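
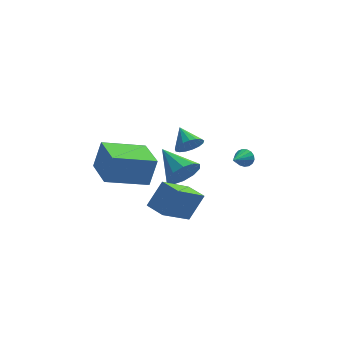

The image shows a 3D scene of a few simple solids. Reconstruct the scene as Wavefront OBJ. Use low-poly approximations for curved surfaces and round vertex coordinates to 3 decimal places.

v 4.271 1.109 -1.464
v 4.488 0.799 -1.85
v 3.689 0.091 -0.976
v 4.662 0.791 -1.66
v 4.747 0.856 -1.424
v 4.722 0.979 -1.198
v 4.595 1.131 -1.033
v 4.393 1.278 -0.967
v 4.163 1.387 -1.014
v 3.958 1.431 -1.165
v 3.825 1.402 -1.385
v 3.794 1.306 -1.623
v 3.872 1.164 -1.824
v 4.042 1.01 -1.943
v 4.264 0.878 -1.953
v -2.202 -5.272 1.123
v -1.828 -5.034 2.577
v -2.806 -3.476 0.984
v -2.432 -3.238 2.438
v -0.188 -4.642 0.502
v 0.186 -4.404 1.956
v -0.792 -2.846 0.363
v -0.418 -2.608 1.817
v 0.42 -5.081 -1.251
v 1.121 -4.546 0.024
v -0.325 -4.26 -1.185
v 0.376 -3.726 0.09
v 1.624 -3.894 -2.41
v 2.325 -3.36 -1.135
v 0.879 -3.074 -2.344
v 1.58 -2.539 -1.069
v 1.594 -0.096 0.192
v 1.932 -0.352 0.823
v 1.106 0.876 0.848
v 2.179 -0.129 0.676
v 2.292 0.102 0.418
v 2.245 0.287 0.109
v 2.049 0.384 -0.182
v 1.748 0.372 -0.387
v 1.413 0.252 -0.459
v 1.118 0.052 -0.382
v 0.933 -0.181 -0.173
v 0.899 -0.395 0.119
v 1.024 -0.541 0.428
v 1.28 -0.584 0.683
v 1.608 -0.516 0.825
v 1.291 1.252 -2.776
v 1.789 1.112 -1.909
v 0.209 2.688 -1.924
v 2.097 1.541 -2.241
v 2.097 1.86 -2.778
v 1.789 1.946 -3.314
v 1.291 1.767 -3.645
v 0.793 1.392 -3.644
v 0.484 0.962 -3.311
v 0.484 0.644 -2.775
v 0.792 0.557 -2.239
v 1.29 0.736 -1.908
f 2 1 4
f 2 4 3
f 4 1 5
f 4 5 3
f 5 1 6
f 5 6 3
f 6 1 7
f 6 7 3
f 7 1 8
f 7 8 3
f 8 1 9
f 8 9 3
f 9 1 10
f 9 10 3
f 10 1 11
f 10 11 3
f 11 1 12
f 11 12 3
f 12 1 13
f 12 13 3
f 13 1 14
f 13 14 3
f 14 1 15
f 14 15 3
f 15 1 2
f 15 2 3
f 17 19 16
f 20 17 16
f 16 19 18
f 18 20 16
f 17 23 19
f 21 17 20
f 21 23 17
f 19 23 18
f 22 20 18
f 18 23 22
f 22 21 20
f 23 21 22
f 25 27 24
f 28 25 24
f 24 27 26
f 26 28 24
f 25 31 27
f 29 25 28
f 29 31 25
f 27 31 26
f 30 28 26
f 26 31 30
f 30 29 28
f 31 29 30
f 33 32 35
f 33 35 34
f 35 32 36
f 35 36 34
f 36 32 37
f 36 37 34
f 37 32 38
f 37 38 34
f 38 32 39
f 38 39 34
f 39 32 40
f 39 40 34
f 40 32 41
f 40 41 34
f 41 32 42
f 41 42 34
f 42 32 43
f 42 43 34
f 43 32 44
f 43 44 34
f 44 32 45
f 44 45 34
f 45 32 46
f 45 46 34
f 46 32 33
f 46 33 34
f 48 47 50
f 48 50 49
f 50 47 51
f 50 51 49
f 51 47 52
f 51 52 49
f 52 47 53
f 52 53 49
f 53 47 54
f 53 54 49
f 54 47 55
f 54 55 49
f 55 47 56
f 55 56 49
f 56 47 57
f 56 57 49
f 57 47 58
f 57 58 49
f 58 47 48
f 58 48 49



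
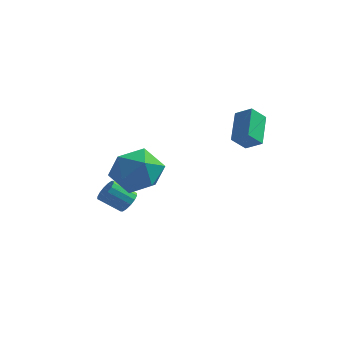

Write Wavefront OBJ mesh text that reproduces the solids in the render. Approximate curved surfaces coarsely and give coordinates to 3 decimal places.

v -2.404 -1.488 2.173
v -1.45 -1.61 2.796
v -1.69 -2.59 0.864
v -0.736 -2.712 1.487
v -1.719 -3.18 1.846
v -2.16 -2.498 2.655
v -0.98 -1.702 1.005
v -1.421 -1.02 1.814
v -0.57 -1.743 2.074
v -1.027 -2.656 2.594
v -2.113 -1.544 1.066
v -2.57 -2.457 1.586
v 1.38 1.91 1.646
v 0.941 1.437 2.259
v 1.104 3.215 2.455
v 0.665 2.743 3.068
v 2.095 1.797 2.072
v 1.656 1.325 2.685
v 1.819 3.103 2.881
v 1.38 2.63 3.494
v -2.479 -0.63 -0.773
v -2.134 -0.884 -0.445
v -2.976 -1.164 0.222
v -3.321 -0.91 -0.107
v -2.146 -0.621 -0.349
v -2.987 -0.901 0.318
v -2.246 -0.361 -0.367
v -3.088 -0.641 0.3
v -2.41 -0.173 -0.494
v -3.252 -0.453 0.173
v -2.591 -0.107 -0.696
v -3.433 -0.388 -0.029
v -2.743 -0.182 -0.919
v -3.585 -0.462 -0.252
v -2.824 -0.376 -1.102
v -3.666 -0.656 -0.435
v -2.813 -0.639 -1.198
v -3.654 -0.919 -0.531
v -2.712 -0.899 -1.18
v -3.554 -1.179 -0.513
v -2.548 -1.087 -1.053
v -3.39 -1.367 -0.386
v -2.367 -1.152 -0.851
v -3.209 -1.433 -0.184
v -2.215 -1.078 -0.628
v -3.057 -1.358 0.039
f 1 12 6
f 1 6 2
f 1 2 8
f 1 8 11
f 1 11 12
f 2 6 10
f 6 12 5
f 12 11 3
f 11 8 7
f 8 2 9
f 4 10 5
f 4 5 3
f 4 3 7
f 4 7 9
f 4 9 10
f 5 10 6
f 3 5 12
f 7 3 11
f 9 7 8
f 10 9 2
f 14 16 13
f 17 14 13
f 13 16 15
f 15 17 13
f 14 20 16
f 18 14 17
f 18 20 14
f 16 20 15
f 19 17 15
f 15 20 19
f 19 18 17
f 20 18 19
f 22 21 25
f 22 25 23
f 23 25 26
f 23 26 24
f 25 21 27
f 25 27 26
f 26 27 28
f 26 28 24
f 27 21 29
f 27 29 28
f 28 29 30
f 28 30 24
f 29 21 31
f 29 31 30
f 30 31 32
f 30 32 24
f 31 21 33
f 31 33 32
f 32 33 34
f 32 34 24
f 33 21 35
f 33 35 34
f 34 35 36
f 34 36 24
f 35 21 37
f 35 37 36
f 36 37 38
f 36 38 24
f 37 21 39
f 37 39 38
f 38 39 40
f 38 40 24
f 39 21 41
f 39 41 40
f 40 41 42
f 40 42 24
f 41 21 43
f 41 43 42
f 42 43 44
f 42 44 24
f 43 21 45
f 43 45 44
f 44 45 46
f 44 46 24
f 45 21 22
f 45 22 46
f 46 22 23
f 46 23 24



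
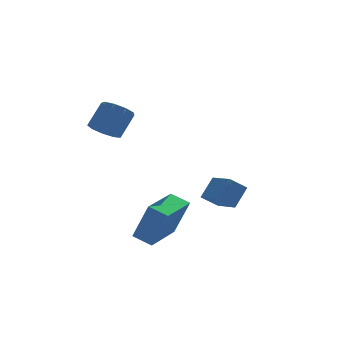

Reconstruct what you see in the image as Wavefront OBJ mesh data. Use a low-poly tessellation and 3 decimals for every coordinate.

v 3.032 0.564 -2.369
v 3.722 0.985 -1.536
v 2.782 1.829 -2.801
v 3.472 2.25 -1.969
v 3.768 0.51 -2.951
v 4.458 0.931 -2.119
v 3.518 1.775 -3.384
v 4.208 2.196 -2.551
v -1.293 1.861 1.564
v -0.823 2.132 1.06
v -0.078 2.61 2.012
v -0.547 2.339 2.516
v -1.18 2.475 1.167
v -0.434 2.953 2.119
v -1.589 2.531 1.46
v -0.843 3.009 2.411
v -1.86 2.274 1.801
v -1.114 2.752 2.753
v -1.865 1.823 2.032
v -1.119 2.301 2.983
v -1.603 1.39 2.044
v -0.857 1.868 2.995
v -1.196 1.178 1.831
v -0.45 1.656 2.783
v -0.834 1.285 1.494
v -0.088 1.763 2.445
v -0.687 1.662 1.189
v 0.059 2.14 2.141
v -0.995 -0.649 -3.187
v -0.461 -1.011 -1.485
v 0.426 0.722 -3.341
v 0.96 0.36 -1.639
v -0.42 -1.28 -3.501
v 0.114 -1.642 -1.799
v 1.001 0.091 -3.655
v 1.535 -0.271 -1.953
f 2 4 1
f 5 2 1
f 1 4 3
f 3 5 1
f 2 8 4
f 6 2 5
f 6 8 2
f 4 8 3
f 7 5 3
f 3 8 7
f 7 6 5
f 8 6 7
f 10 9 13
f 10 13 11
f 11 13 14
f 11 14 12
f 13 9 15
f 13 15 14
f 14 15 16
f 14 16 12
f 15 9 17
f 15 17 16
f 16 17 18
f 16 18 12
f 17 9 19
f 17 19 18
f 18 19 20
f 18 20 12
f 19 9 21
f 19 21 20
f 20 21 22
f 20 22 12
f 21 9 23
f 21 23 22
f 22 23 24
f 22 24 12
f 23 9 25
f 23 25 24
f 24 25 26
f 24 26 12
f 25 9 27
f 25 27 26
f 26 27 28
f 26 28 12
f 27 9 10
f 27 10 28
f 28 10 11
f 28 11 12
f 30 32 29
f 33 30 29
f 29 32 31
f 31 33 29
f 30 36 32
f 34 30 33
f 34 36 30
f 32 36 31
f 35 33 31
f 31 36 35
f 35 34 33
f 36 34 35



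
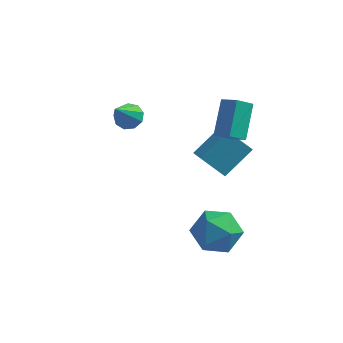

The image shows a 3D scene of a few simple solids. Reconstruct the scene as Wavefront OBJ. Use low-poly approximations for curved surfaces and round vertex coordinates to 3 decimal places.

v 2.619 2.912 0.091
v 1.555 2.787 1.197
v 3.517 4.068 1.086
v 2.453 3.943 2.192
v 3.067 2.257 0.448
v 2.003 2.132 1.554
v 3.965 3.413 1.443
v 2.901 3.288 2.549
v 3.143 2.709 2.591
v 2.556 2.218 3.12
v 3.123 4.053 3.818
v 2.537 3.562 4.347
v 3.903 2.298 3.053
v 3.317 1.807 3.582
v 3.884 3.642 4.28
v 3.297 3.151 4.809
v 2.603 0.681 -0.566
v 3.48 1.098 -1.25
v 3.08 -1.118 -1.05
v 3.957 -0.701 -1.734
v 4.031 -0.607 -0.552
v 3.735 0.505 -0.253
v 2.825 -0.525 -2.047
v 2.529 0.587 -1.748
v 3.617 0.353 -2.166
v 4.362 0.302 -1.242
v 2.198 -0.322 -1.058
v 2.943 -0.373 -0.134
v -1.391 3.208 2.623
v -1.003 2.746 2.309
v -1.629 2.032 4.057
v -0.739 3.02 2.577
v -0.78 3.381 2.867
v -1.106 3.662 3.043
v -1.566 3.73 3.022
v -1.943 3.555 2.815
v -2.062 3.217 2.518
v -1.867 2.875 2.27
v -1.449 2.689 2.188
f 2 4 1
f 5 2 1
f 1 4 3
f 3 5 1
f 2 8 4
f 6 2 5
f 6 8 2
f 4 8 3
f 7 5 3
f 3 8 7
f 7 6 5
f 8 6 7
f 10 12 9
f 13 10 9
f 9 12 11
f 11 13 9
f 10 16 12
f 14 10 13
f 14 16 10
f 12 16 11
f 15 13 11
f 11 16 15
f 15 14 13
f 16 14 15
f 17 28 22
f 17 22 18
f 17 18 24
f 17 24 27
f 17 27 28
f 18 22 26
f 22 28 21
f 28 27 19
f 27 24 23
f 24 18 25
f 20 26 21
f 20 21 19
f 20 19 23
f 20 23 25
f 20 25 26
f 21 26 22
f 19 21 28
f 23 19 27
f 25 23 24
f 26 25 18
f 30 29 32
f 30 32 31
f 32 29 33
f 32 33 31
f 33 29 34
f 33 34 31
f 34 29 35
f 34 35 31
f 35 29 36
f 35 36 31
f 36 29 37
f 36 37 31
f 37 29 38
f 37 38 31
f 38 29 39
f 38 39 31
f 39 29 30
f 39 30 31



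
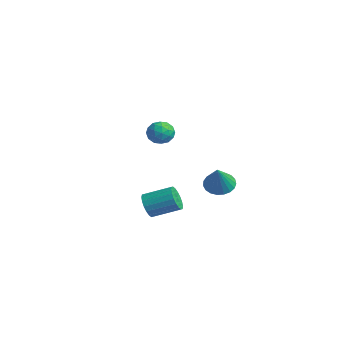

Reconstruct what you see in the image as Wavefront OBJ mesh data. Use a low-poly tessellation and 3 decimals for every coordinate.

v 2.986 2.688 -1.487
v 3.498 2.26 -1.98
v 3.834 2.072 -0.073
v 3.663 2.561 -1.949
v 3.712 2.884 -1.837
v 3.635 3.173 -1.665
v 3.445 3.378 -1.462
v 3.177 3.464 -1.264
v 2.875 3.415 -1.104
v 2.592 3.241 -1.01
v 2.377 2.971 -0.998
v 2.268 2.652 -1.071
v 2.282 2.339 -1.216
v 2.419 2.087 -1.408
v 2.653 1.938 -1.613
v 2.945 1.919 -1.797
v 3.243 2.033 -1.927
v -0.24 0.296 -3.846
v 0.086 -0.177 -3.303
v 0.906 1.091 -2.691
v 0.58 1.564 -3.234
v 0.314 -0.196 -3.571
v 1.134 1.073 -2.959
v 0.432 -0.117 -3.892
v 1.252 1.152 -3.28
v 0.417 0.044 -4.205
v 1.238 1.312 -3.593
v 0.272 0.254 -4.446
v 1.092 1.522 -3.834
v 0.025 0.473 -4.569
v 0.846 1.741 -3.957
v -0.274 0.656 -4.548
v 0.547 1.925 -3.936
v -0.566 0.769 -4.389
v 0.254 2.037 -3.777
v -0.794 0.787 -4.121
v 0.026 2.056 -3.509
v -0.912 0.708 -3.8
v -0.092 1.977 -3.188
v -0.898 0.548 -3.487
v -0.077 1.816 -2.875
v -0.752 0.338 -3.246
v 0.068 1.606 -2.634
v -0.506 0.119 -3.123
v 0.315 1.387 -2.511
v -0.207 -0.065 -3.144
v 0.614 1.204 -2.532
v 4.133 -0.428 3.06
v 4.465 -0.96 3.445
v 3.295 -1.2 2.715
v 3.627 -1.732 3.1
v 3.294 -1.177 3.451
v 3.813 -0.7 3.664
v 3.947 -1.46 2.496
v 4.466 -0.983 2.709
v 4.35 -1.598 3.096
v 3.947 -1.423 3.686
v 3.813 -0.737 2.474
v 3.41 -0.562 3.064
v 4.373 -0.626 3.282
v 3.387 -1.534 2.878
v 3.192 -1.208 3.084
v 3.387 -1.52 3.31
v 3.989 -0.473 3.411
v 4.185 -0.786 3.637
v 3.496 -0.914 3.641
v 3.575 -1.374 2.523
v 3.771 -1.687 2.749
v 4.373 -0.64 2.85
v 4.568 -0.952 3.076
v 4.264 -1.246 2.519
v 4.501 -1.314 3.304
v 4.008 -1.768 3.101
v 4.196 -1.608 2.746
v 4.501 -1.328 2.871
v 4.264 -1.211 3.651
v 3.771 -1.665 3.448
v 3.575 -1.339 3.655
v 3.88 -1.058 3.78
v 4.196 -1.586 3.446
v 3.989 -0.495 2.712
v 3.496 -0.949 2.509
v 3.88 -1.102 2.38
v 4.185 -0.821 2.505
v 3.752 -0.392 3.059
v 3.259 -0.846 2.856
v 3.259 -0.832 3.289
v 3.564 -0.552 3.414
v 3.564 -0.574 2.714
f 2 1 4
f 2 4 3
f 4 1 5
f 4 5 3
f 5 1 6
f 5 6 3
f 6 1 7
f 6 7 3
f 7 1 8
f 7 8 3
f 8 1 9
f 8 9 3
f 9 1 10
f 9 10 3
f 10 1 11
f 10 11 3
f 11 1 12
f 11 12 3
f 12 1 13
f 12 13 3
f 13 1 14
f 13 14 3
f 14 1 15
f 14 15 3
f 15 1 16
f 15 16 3
f 16 1 17
f 16 17 3
f 17 1 2
f 17 2 3
f 19 18 22
f 19 22 20
f 20 22 23
f 20 23 21
f 22 18 24
f 22 24 23
f 23 24 25
f 23 25 21
f 24 18 26
f 24 26 25
f 25 26 27
f 25 27 21
f 26 18 28
f 26 28 27
f 27 28 29
f 27 29 21
f 28 18 30
f 28 30 29
f 29 30 31
f 29 31 21
f 30 18 32
f 30 32 31
f 31 32 33
f 31 33 21
f 32 18 34
f 32 34 33
f 33 34 35
f 33 35 21
f 34 18 36
f 34 36 35
f 35 36 37
f 35 37 21
f 36 18 38
f 36 38 37
f 37 38 39
f 37 39 21
f 38 18 40
f 38 40 39
f 39 40 41
f 39 41 21
f 40 18 42
f 40 42 41
f 41 42 43
f 41 43 21
f 42 18 44
f 42 44 43
f 43 44 45
f 43 45 21
f 44 18 46
f 44 46 45
f 45 46 47
f 45 47 21
f 46 18 19
f 46 19 47
f 47 19 20
f 47 20 21
f 48 85 64
f 85 59 88
f 64 88 53
f 85 88 64
f 48 64 60
f 64 53 65
f 60 65 49
f 64 65 60
f 48 60 69
f 60 49 70
f 69 70 55
f 60 70 69
f 48 69 81
f 69 55 84
f 81 84 58
f 69 84 81
f 48 81 85
f 81 58 89
f 85 89 59
f 81 89 85
f 49 65 76
f 65 53 79
f 76 79 57
f 65 79 76
f 53 88 66
f 88 59 87
f 66 87 52
f 88 87 66
f 59 89 86
f 89 58 82
f 86 82 50
f 89 82 86
f 58 84 83
f 84 55 71
f 83 71 54
f 84 71 83
f 55 70 75
f 70 49 72
f 75 72 56
f 70 72 75
f 51 77 63
f 77 57 78
f 63 78 52
f 77 78 63
f 51 63 61
f 63 52 62
f 61 62 50
f 63 62 61
f 51 61 68
f 61 50 67
f 68 67 54
f 61 67 68
f 51 68 73
f 68 54 74
f 73 74 56
f 68 74 73
f 51 73 77
f 73 56 80
f 77 80 57
f 73 80 77
f 52 78 66
f 78 57 79
f 66 79 53
f 78 79 66
f 50 62 86
f 62 52 87
f 86 87 59
f 62 87 86
f 54 67 83
f 67 50 82
f 83 82 58
f 67 82 83
f 56 74 75
f 74 54 71
f 75 71 55
f 74 71 75
f 57 80 76
f 80 56 72
f 76 72 49
f 80 72 76



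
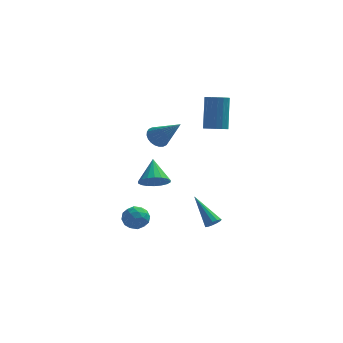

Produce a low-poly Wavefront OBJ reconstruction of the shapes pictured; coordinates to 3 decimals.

v 2.571 0.519 -3.589
v 2.926 0.883 -3.634
v 1.489 1.741 -2.251
v 2.731 0.934 -3.839
v 2.485 0.854 -3.964
v 2.266 0.667 -3.97
v 2.145 0.433 -3.855
v 2.158 0.227 -3.656
v 2.303 0.113 -3.435
v 2.533 0.129 -3.263
v 2.775 0.268 -3.194
v 2.952 0.487 -3.251
v 3.008 0.716 -3.415
v -1.583 -0.6 -1.82
v -0.902 -1.015 -1.767
v -2.058 -1.485 -2.633
v -1.377 -1.9 -2.58
v -1.868 -1.854 -1.951
v -1.574 -1.307 -1.448
v -1.386 -1.193 -2.952
v -1.092 -0.646 -2.449
v -0.78 -1.381 -2.466
v -1.078 -1.79 -1.847
v -1.882 -0.71 -2.553
v -2.18 -1.119 -1.934
v -1.201 -0.729 -1.722
v -1.759 -1.771 -2.678
v -2.048 -1.744 -2.308
v -1.647 -1.987 -2.277
v -1.595 -0.901 -1.535
v -1.195 -1.145 -1.503
v -1.763 -1.639 -1.611
v -1.765 -1.355 -2.897
v -1.365 -1.599 -2.865
v -1.313 -0.513 -2.123
v -0.912 -0.756 -2.092
v -1.197 -0.861 -2.789
v -0.729 -1.189 -2.102
v -1.008 -1.709 -2.58
v -1.014 -1.294 -2.799
v -0.841 -0.972 -2.503
v -0.904 -1.429 -1.738
v -1.183 -1.949 -2.216
v -1.471 -1.922 -1.846
v -1.299 -1.601 -1.551
v -0.832 -1.644 -2.149
v -1.777 -0.551 -2.184
v -2.056 -1.071 -2.662
v -1.661 -0.899 -2.849
v -1.489 -0.578 -2.554
v -1.952 -0.791 -1.82
v -2.231 -1.311 -2.298
v -2.119 -1.528 -1.897
v -1.946 -1.206 -1.601
v -2.128 -0.856 -2.251
v -0.551 2.622 1.868
v -0.068 3.158 1.755
v 0.731 1.778 3.332
v -0.229 3.271 1.961
v -0.439 3.285 2.153
v -0.666 3.198 2.301
v -0.875 3.023 2.384
v -1.035 2.788 2.388
v -1.121 2.527 2.313
v -1.121 2.28 2.17
v -1.033 2.086 1.982
v -0.872 1.973 1.776
v -0.662 1.959 1.584
v -0.435 2.045 1.435
v -0.226 2.22 1.352
v -0.066 2.456 1.348
v 0.02 2.717 1.423
v 0.019 2.963 1.566
v 2.594 2.253 2.798
v 3.273 2.217 2.805
v 3.305 3.212 4.688
v 2.626 3.247 4.682
v 3.211 2.5 2.657
v 3.244 3.495 4.54
v 3.008 2.727 2.541
v 3.041 3.721 4.424
v 2.71 2.844 2.484
v 2.742 3.839 4.367
v 2.385 2.827 2.499
v 2.418 3.821 4.382
v 2.108 2.677 2.583
v 2.141 3.672 4.466
v 1.942 2.431 2.716
v 1.975 3.425 4.599
v 1.926 2.143 2.868
v 1.959 3.138 4.751
v 2.062 1.881 3.004
v 2.095 2.876 4.887
v 2.321 1.704 3.093
v 2.353 2.699 4.976
v 2.641 1.653 3.114
v 2.674 2.647 4.998
v 2.951 1.739 3.064
v 2.984 2.733 4.947
v 3.179 1.942 2.952
v 3.212 2.937 4.835
v -0.546 -0.351 0.059
v 0.299 -0.136 -0.065
v -0.694 0.851 1.121
v 0.113 0.079 -0.335
v -0.202 0.209 -0.526
v -0.586 0.229 -0.602
v -0.962 0.133 -0.547
v -1.255 -0.058 -0.371
v -1.408 -0.308 -0.11
v -1.39 -0.565 0.184
v -1.204 -0.781 0.453
v -0.889 -0.911 0.645
v -0.505 -0.93 0.721
v -0.129 -0.834 0.665
v 0.164 -0.643 0.49
v 0.317 -0.394 0.229
f 2 1 4
f 2 4 3
f 4 1 5
f 4 5 3
f 5 1 6
f 5 6 3
f 6 1 7
f 6 7 3
f 7 1 8
f 7 8 3
f 8 1 9
f 8 9 3
f 9 1 10
f 9 10 3
f 10 1 11
f 10 11 3
f 11 1 12
f 11 12 3
f 12 1 13
f 12 13 3
f 13 1 2
f 13 2 3
f 14 51 30
f 51 25 54
f 30 54 19
f 51 54 30
f 14 30 26
f 30 19 31
f 26 31 15
f 30 31 26
f 14 26 35
f 26 15 36
f 35 36 21
f 26 36 35
f 14 35 47
f 35 21 50
f 47 50 24
f 35 50 47
f 14 47 51
f 47 24 55
f 51 55 25
f 47 55 51
f 15 31 42
f 31 19 45
f 42 45 23
f 31 45 42
f 19 54 32
f 54 25 53
f 32 53 18
f 54 53 32
f 25 55 52
f 55 24 48
f 52 48 16
f 55 48 52
f 24 50 49
f 50 21 37
f 49 37 20
f 50 37 49
f 21 36 41
f 36 15 38
f 41 38 22
f 36 38 41
f 17 43 29
f 43 23 44
f 29 44 18
f 43 44 29
f 17 29 27
f 29 18 28
f 27 28 16
f 29 28 27
f 17 27 34
f 27 16 33
f 34 33 20
f 27 33 34
f 17 34 39
f 34 20 40
f 39 40 22
f 34 40 39
f 17 39 43
f 39 22 46
f 43 46 23
f 39 46 43
f 18 44 32
f 44 23 45
f 32 45 19
f 44 45 32
f 16 28 52
f 28 18 53
f 52 53 25
f 28 53 52
f 20 33 49
f 33 16 48
f 49 48 24
f 33 48 49
f 22 40 41
f 40 20 37
f 41 37 21
f 40 37 41
f 23 46 42
f 46 22 38
f 42 38 15
f 46 38 42
f 57 56 59
f 57 59 58
f 59 56 60
f 59 60 58
f 60 56 61
f 60 61 58
f 61 56 62
f 61 62 58
f 62 56 63
f 62 63 58
f 63 56 64
f 63 64 58
f 64 56 65
f 64 65 58
f 65 56 66
f 65 66 58
f 66 56 67
f 66 67 58
f 67 56 68
f 67 68 58
f 68 56 69
f 68 69 58
f 69 56 70
f 69 70 58
f 70 56 71
f 70 71 58
f 71 56 72
f 71 72 58
f 72 56 73
f 72 73 58
f 73 56 57
f 73 57 58
f 75 74 78
f 75 78 76
f 76 78 79
f 76 79 77
f 78 74 80
f 78 80 79
f 79 80 81
f 79 81 77
f 80 74 82
f 80 82 81
f 81 82 83
f 81 83 77
f 82 74 84
f 82 84 83
f 83 84 85
f 83 85 77
f 84 74 86
f 84 86 85
f 85 86 87
f 85 87 77
f 86 74 88
f 86 88 87
f 87 88 89
f 87 89 77
f 88 74 90
f 88 90 89
f 89 90 91
f 89 91 77
f 90 74 92
f 90 92 91
f 91 92 93
f 91 93 77
f 92 74 94
f 92 94 93
f 93 94 95
f 93 95 77
f 94 74 96
f 94 96 95
f 95 96 97
f 95 97 77
f 96 74 98
f 96 98 97
f 97 98 99
f 97 99 77
f 98 74 100
f 98 100 99
f 99 100 101
f 99 101 77
f 100 74 75
f 100 75 101
f 101 75 76
f 101 76 77
f 103 102 105
f 103 105 104
f 105 102 106
f 105 106 104
f 106 102 107
f 106 107 104
f 107 102 108
f 107 108 104
f 108 102 109
f 108 109 104
f 109 102 110
f 109 110 104
f 110 102 111
f 110 111 104
f 111 102 112
f 111 112 104
f 112 102 113
f 112 113 104
f 113 102 114
f 113 114 104
f 114 102 115
f 114 115 104
f 115 102 116
f 115 116 104
f 116 102 117
f 116 117 104
f 117 102 103
f 117 103 104



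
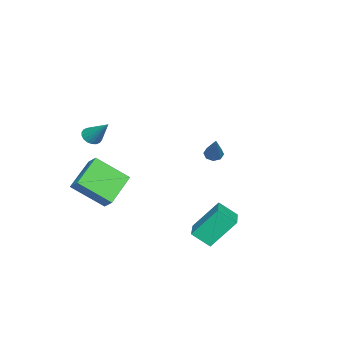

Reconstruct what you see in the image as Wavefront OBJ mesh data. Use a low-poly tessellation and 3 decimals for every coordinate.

v -2.857 1.134 0.054
v -2.47 1.231 -0.311
v -1.563 1.666 1.566
v -2.701 1.565 -0.231
v -3.022 1.647 0.015
v -3.247 1.428 0.284
v -3.243 1.037 0.418
v -3.013 0.703 0.339
v -2.691 0.622 0.092
v -2.466 0.841 -0.177
v 4.195 -2.292 -1.275
v 4.714 -3.918 0.081
v 2.363 -2.018 -0.245
v 2.881 -3.644 1.111
v 4.559 -1.756 -0.771
v 5.077 -3.382 0.585
v 2.726 -1.482 0.259
v 3.245 -3.108 1.615
v 3.16 1.983 -2.446
v 2.547 3.141 -0.909
v 3.024 2.925 -3.21
v 2.41 4.082 -1.672
v 4.93 2.498 -2.128
v 4.316 3.655 -0.59
v 4.793 3.439 -2.891
v 4.18 4.597 -1.354
v 3.177 -3.327 3.077
v 3.723 -3.548 3.038
v 3.703 -2.233 4.223
v 3.724 -3.359 2.856
v 3.616 -3.163 2.718
v 3.422 -2.999 2.652
v 3.179 -2.901 2.669
v 2.936 -2.887 2.767
v 2.741 -2.96 2.926
v 2.632 -3.106 3.116
v 2.631 -3.296 3.297
v 2.738 -3.492 3.435
v 2.933 -3.655 3.502
v 3.176 -3.754 3.485
v 3.419 -3.768 3.386
v 3.614 -3.694 3.227
f 2 1 4
f 2 4 3
f 4 1 5
f 4 5 3
f 5 1 6
f 5 6 3
f 6 1 7
f 6 7 3
f 7 1 8
f 7 8 3
f 8 1 9
f 8 9 3
f 9 1 10
f 9 10 3
f 10 1 2
f 10 2 3
f 12 14 11
f 15 12 11
f 11 14 13
f 13 15 11
f 12 18 14
f 16 12 15
f 16 18 12
f 14 18 13
f 17 15 13
f 13 18 17
f 17 16 15
f 18 16 17
f 20 22 19
f 23 20 19
f 19 22 21
f 21 23 19
f 20 26 22
f 24 20 23
f 24 26 20
f 22 26 21
f 25 23 21
f 21 26 25
f 25 24 23
f 26 24 25
f 28 27 30
f 28 30 29
f 30 27 31
f 30 31 29
f 31 27 32
f 31 32 29
f 32 27 33
f 32 33 29
f 33 27 34
f 33 34 29
f 34 27 35
f 34 35 29
f 35 27 36
f 35 36 29
f 36 27 37
f 36 37 29
f 37 27 38
f 37 38 29
f 38 27 39
f 38 39 29
f 39 27 40
f 39 40 29
f 40 27 41
f 40 41 29
f 41 27 42
f 41 42 29
f 42 27 28
f 42 28 29



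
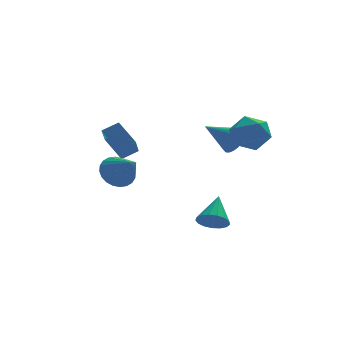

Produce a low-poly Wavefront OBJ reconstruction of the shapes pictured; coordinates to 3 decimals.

v -2.829 3.773 1.627
v -3.227 2.537 2.678
v -1.941 3.868 2.077
v -2.339 2.633 3.127
v -2.201 2.707 0.613
v -2.599 1.472 1.663
v -1.313 2.803 1.062
v -1.711 1.567 2.113
v 1.437 -1.448 -2.421
v 2.152 -1.385 -2.876
v 2.063 -0.152 -1.259
v 1.904 -1.112 -3.047
v 1.549 -0.916 -3.075
v 1.168 -0.842 -2.952
v 0.849 -0.907 -2.708
v 0.664 -1.096 -2.399
v 0.657 -1.365 -2.094
v 0.829 -1.654 -1.864
v 1.14 -1.895 -1.762
v 1.519 -2.034 -1.811
v 1.88 -2.039 -2
v 2.139 -1.909 -2.285
v 2.237 -1.673 -2.601
v 1.916 -3.455 3.329
v 2.558 -2.563 3.088
v 3.002 -3.857 4.732
v 3.644 -2.965 4.491
v 2.602 -2.817 4.889
v 1.931 -2.569 4.022
v 3.629 -3.851 3.798
v 2.958 -3.603 2.931
v 3.617 -2.808 3.378
v 2.982 -2.169 4.052
v 2.578 -4.251 3.768
v 1.943 -3.612 4.442
v 3.235 1.273 1.944
v 3.68 0.766 2.525
v 1.685 1.167 3.036
v 3.745 1.084 2.649
v 3.733 1.431 2.665
v 3.645 1.753 2.571
v 3.494 2.003 2.382
v 3.305 2.141 2.126
v 3.105 2.147 1.842
v 2.924 2.02 1.574
v 2.791 1.779 1.362
v 2.726 1.461 1.239
v 2.738 1.115 1.223
v 2.826 0.792 1.316
v 2.976 0.543 1.505
v 3.166 0.404 1.761
v 3.366 0.398 2.045
v 3.547 0.525 2.313
v -2.988 -0.279 0.848
v -2.321 0.322 1.265
v -2.372 -1.701 1.912
v -2.622 0.368 1.502
v -2.98 0.316 1.639
v -3.338 0.174 1.656
v -3.643 -0.038 1.55
v -3.849 -0.286 1.337
v -3.923 -0.533 1.049
v -3.855 -0.742 0.731
v -3.655 -0.879 0.431
v -3.353 -0.926 0.194
v -2.996 -0.874 0.057
v -2.637 -0.731 0.04
v -2.332 -0.52 0.147
v -2.127 -0.271 0.36
v -2.052 -0.024 0.647
v -2.12 0.184 0.965
f 2 4 1
f 5 2 1
f 1 4 3
f 3 5 1
f 2 8 4
f 6 2 5
f 6 8 2
f 4 8 3
f 7 5 3
f 3 8 7
f 7 6 5
f 8 6 7
f 10 9 12
f 10 12 11
f 12 9 13
f 12 13 11
f 13 9 14
f 13 14 11
f 14 9 15
f 14 15 11
f 15 9 16
f 15 16 11
f 16 9 17
f 16 17 11
f 17 9 18
f 17 18 11
f 18 9 19
f 18 19 11
f 19 9 20
f 19 20 11
f 20 9 21
f 20 21 11
f 21 9 22
f 21 22 11
f 22 9 23
f 22 23 11
f 23 9 10
f 23 10 11
f 24 35 29
f 24 29 25
f 24 25 31
f 24 31 34
f 24 34 35
f 25 29 33
f 29 35 28
f 35 34 26
f 34 31 30
f 31 25 32
f 27 33 28
f 27 28 26
f 27 26 30
f 27 30 32
f 27 32 33
f 28 33 29
f 26 28 35
f 30 26 34
f 32 30 31
f 33 32 25
f 37 36 39
f 37 39 38
f 39 36 40
f 39 40 38
f 40 36 41
f 40 41 38
f 41 36 42
f 41 42 38
f 42 36 43
f 42 43 38
f 43 36 44
f 43 44 38
f 44 36 45
f 44 45 38
f 45 36 46
f 45 46 38
f 46 36 47
f 46 47 38
f 47 36 48
f 47 48 38
f 48 36 49
f 48 49 38
f 49 36 50
f 49 50 38
f 50 36 51
f 50 51 38
f 51 36 52
f 51 52 38
f 52 36 53
f 52 53 38
f 53 36 37
f 53 37 38
f 55 54 57
f 55 57 56
f 57 54 58
f 57 58 56
f 58 54 59
f 58 59 56
f 59 54 60
f 59 60 56
f 60 54 61
f 60 61 56
f 61 54 62
f 61 62 56
f 62 54 63
f 62 63 56
f 63 54 64
f 63 64 56
f 64 54 65
f 64 65 56
f 65 54 66
f 65 66 56
f 66 54 67
f 66 67 56
f 67 54 68
f 67 68 56
f 68 54 69
f 68 69 56
f 69 54 70
f 69 70 56
f 70 54 71
f 70 71 56
f 71 54 55
f 71 55 56



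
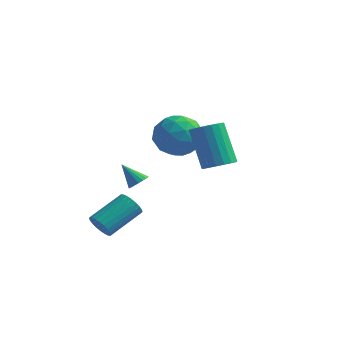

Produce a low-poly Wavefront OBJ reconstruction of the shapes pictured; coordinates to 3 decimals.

v -2.761 -4.466 -0.863
v -2.334 -4.855 -0.522
v -1.633 -3.342 0.324
v -2.059 -2.954 -0.017
v -2.194 -4.8 -0.736
v -1.493 -3.288 0.111
v -2.14 -4.695 -0.969
v -1.439 -3.182 -0.122
v -2.18 -4.555 -1.186
v -1.479 -3.042 -0.339
v -2.309 -4.401 -1.354
v -1.608 -2.889 -0.507
v -2.506 -4.258 -1.447
v -1.805 -2.745 -0.6
v -2.743 -4.146 -1.451
v -2.041 -2.633 -0.605
v -2.982 -4.083 -1.366
v -2.28 -2.57 -0.519
v -3.187 -4.078 -1.204
v -2.486 -2.565 -0.358
v -3.327 -4.132 -0.991
v -2.626 -2.62 -0.144
v -3.381 -4.238 -0.758
v -2.68 -2.725 0.089
v -3.341 -4.378 -0.541
v -2.64 -2.865 0.306
v -3.212 -4.531 -0.373
v -2.511 -3.019 0.474
v -3.015 -4.675 -0.28
v -2.314 -3.162 0.567
v -2.779 -4.787 -0.275
v -2.077 -3.274 0.571
v -2.54 -4.85 -0.361
v -1.838 -3.337 0.486
v -3.108 1.17 2.39
v -2.442 1.733 3.258
v -1.438 0.687 1.422
v -0.772 1.25 2.29
v -1.373 0.209 2.554
v -2.405 0.508 3.152
v -1.475 1.912 1.528
v -2.507 2.211 2.126
v -1.433 2.192 2.725
v -1.37 1.139 3.359
v -2.51 1.281 1.321
v -2.447 0.228 1.955
v -2.922 1.494 2.909
v -0.958 0.926 1.771
v -1.311 0.314 1.926
v -0.92 0.645 2.436
v -2.9 0.774 2.847
v -2.509 1.105 3.357
v -1.88 0.209 2.943
v -1.371 1.315 1.323
v -0.98 1.646 1.833
v -2.96 1.775 2.244
v -2.569 2.106 2.754
v -2 2.211 1.737
v -1.937 2.095 3.106
v -0.955 1.81 2.537
v -1.368 2.199 2.089
v -1.975 2.375 2.44
v -1.9 1.476 3.479
v -0.918 1.192 2.91
v -1.272 0.58 3.065
v -1.878 0.756 3.417
v -1.307 1.746 3.165
v -2.962 1.228 1.77
v -1.98 0.944 1.201
v -2.002 1.664 1.263
v -2.608 1.84 1.615
v -2.925 0.61 2.143
v -1.943 0.325 1.574
v -1.905 0.045 2.24
v -2.512 0.221 2.591
v -2.573 0.674 1.515
v -2.996 -0.54 -0.084
v -2.646 -0.801 0.249
v -3.864 -0.52 0.844
v -2.595 -0.566 0.292
v -2.624 -0.325 0.259
v -2.727 -0.126 0.159
v -2.883 -0.01 0.011
v -3.062 0.001 -0.156
v -3.227 -0.094 -0.309
v -3.347 -0.278 -0.417
v -3.398 -0.514 -0.459
v -3.369 -0.755 -0.427
v -3.266 -0.953 -0.327
v -3.11 -1.07 -0.179
v -2.931 -1.081 -0.011
v -2.766 -0.985 0.141
v 1.599 -1.884 2.674
v 2.232 -2.088 3.063
v 1.293 -1.459 4.916
v 0.661 -1.256 4.526
v 2.293 -1.76 2.983
v 1.355 -1.131 4.836
v 2.217 -1.457 2.842
v 1.279 -0.829 4.695
v 2.019 -1.239 2.667
v 1.081 -0.61 4.52
v 1.738 -1.148 2.494
v 0.799 -0.52 4.347
v 1.429 -1.204 2.356
v 0.49 -0.575 4.209
v 1.154 -1.394 2.281
v 0.215 -0.765 4.134
v 0.967 -1.681 2.284
v 0.028 -1.052 4.137
v 0.905 -2.009 2.364
v -0.033 -1.38 4.217
v 0.981 -2.311 2.505
v 0.043 -1.683 4.358
v 1.179 -2.53 2.68
v 0.241 -1.901 4.533
v 1.461 -2.62 2.853
v 0.522 -1.992 4.706
v 1.77 -2.565 2.991
v 0.831 -1.936 4.844
v 2.045 -2.375 3.066
v 1.106 -1.746 4.919
f 2 1 5
f 2 5 3
f 3 5 6
f 3 6 4
f 5 1 7
f 5 7 6
f 6 7 8
f 6 8 4
f 7 1 9
f 7 9 8
f 8 9 10
f 8 10 4
f 9 1 11
f 9 11 10
f 10 11 12
f 10 12 4
f 11 1 13
f 11 13 12
f 12 13 14
f 12 14 4
f 13 1 15
f 13 15 14
f 14 15 16
f 14 16 4
f 15 1 17
f 15 17 16
f 16 17 18
f 16 18 4
f 17 1 19
f 17 19 18
f 18 19 20
f 18 20 4
f 19 1 21
f 19 21 20
f 20 21 22
f 20 22 4
f 21 1 23
f 21 23 22
f 22 23 24
f 22 24 4
f 23 1 25
f 23 25 24
f 24 25 26
f 24 26 4
f 25 1 27
f 25 27 26
f 26 27 28
f 26 28 4
f 27 1 29
f 27 29 28
f 28 29 30
f 28 30 4
f 29 1 31
f 29 31 30
f 30 31 32
f 30 32 4
f 31 1 33
f 31 33 32
f 32 33 34
f 32 34 4
f 33 1 2
f 33 2 34
f 34 2 3
f 34 3 4
f 35 72 51
f 72 46 75
f 51 75 40
f 72 75 51
f 35 51 47
f 51 40 52
f 47 52 36
f 51 52 47
f 35 47 56
f 47 36 57
f 56 57 42
f 47 57 56
f 35 56 68
f 56 42 71
f 68 71 45
f 56 71 68
f 35 68 72
f 68 45 76
f 72 76 46
f 68 76 72
f 36 52 63
f 52 40 66
f 63 66 44
f 52 66 63
f 40 75 53
f 75 46 74
f 53 74 39
f 75 74 53
f 46 76 73
f 76 45 69
f 73 69 37
f 76 69 73
f 45 71 70
f 71 42 58
f 70 58 41
f 71 58 70
f 42 57 62
f 57 36 59
f 62 59 43
f 57 59 62
f 38 64 50
f 64 44 65
f 50 65 39
f 64 65 50
f 38 50 48
f 50 39 49
f 48 49 37
f 50 49 48
f 38 48 55
f 48 37 54
f 55 54 41
f 48 54 55
f 38 55 60
f 55 41 61
f 60 61 43
f 55 61 60
f 38 60 64
f 60 43 67
f 64 67 44
f 60 67 64
f 39 65 53
f 65 44 66
f 53 66 40
f 65 66 53
f 37 49 73
f 49 39 74
f 73 74 46
f 49 74 73
f 41 54 70
f 54 37 69
f 70 69 45
f 54 69 70
f 43 61 62
f 61 41 58
f 62 58 42
f 61 58 62
f 44 67 63
f 67 43 59
f 63 59 36
f 67 59 63
f 78 77 80
f 78 80 79
f 80 77 81
f 80 81 79
f 81 77 82
f 81 82 79
f 82 77 83
f 82 83 79
f 83 77 84
f 83 84 79
f 84 77 85
f 84 85 79
f 85 77 86
f 85 86 79
f 86 77 87
f 86 87 79
f 87 77 88
f 87 88 79
f 88 77 89
f 88 89 79
f 89 77 90
f 89 90 79
f 90 77 91
f 90 91 79
f 91 77 92
f 91 92 79
f 92 77 78
f 92 78 79
f 94 93 97
f 94 97 95
f 95 97 98
f 95 98 96
f 97 93 99
f 97 99 98
f 98 99 100
f 98 100 96
f 99 93 101
f 99 101 100
f 100 101 102
f 100 102 96
f 101 93 103
f 101 103 102
f 102 103 104
f 102 104 96
f 103 93 105
f 103 105 104
f 104 105 106
f 104 106 96
f 105 93 107
f 105 107 106
f 106 107 108
f 106 108 96
f 107 93 109
f 107 109 108
f 108 109 110
f 108 110 96
f 109 93 111
f 109 111 110
f 110 111 112
f 110 112 96
f 111 93 113
f 111 113 112
f 112 113 114
f 112 114 96
f 113 93 115
f 113 115 114
f 114 115 116
f 114 116 96
f 115 93 117
f 115 117 116
f 116 117 118
f 116 118 96
f 117 93 119
f 117 119 118
f 118 119 120
f 118 120 96
f 119 93 121
f 119 121 120
f 120 121 122
f 120 122 96
f 121 93 94
f 121 94 122
f 122 94 95
f 122 95 96



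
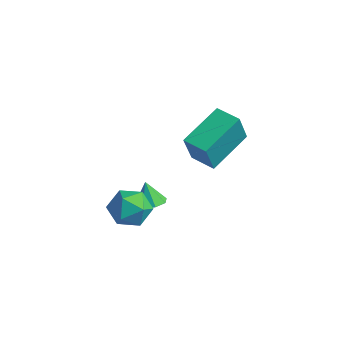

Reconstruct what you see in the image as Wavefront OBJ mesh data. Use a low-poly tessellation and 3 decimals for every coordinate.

v -1.667 -1.371 0.073
v -1.078 -1.091 0.264
v -2.013 -1.349 1.107
v -1.436 -0.735 0.137
v -1.929 -0.752 -0.027
v -2.269 -1.131 -0.133
v -2.256 -1.651 -0.118
v -1.899 -2.007 0.009
v -1.405 -1.99 0.174
v -1.065 -1.611 0.28
v -1.662 0.766 1.777
v -1.404 0.111 3.291
v -1.896 2.722 2.663
v -1.637 2.067 4.177
v -0.523 0.953 1.663
v -0.264 0.298 3.177
v -0.756 2.909 2.549
v -0.498 2.254 4.063
v -1.78 -2.832 1.491
v -0.945 -2.35 1.655
v -1.155 -3.47 0.185
v -0.32 -2.988 0.349
v -0.588 -3.717 0.943
v -0.974 -3.322 1.75
v -1.126 -2.498 0.09
v -1.512 -2.103 0.897
v -0.541 -2.143 0.789
v -0.209 -2.896 1.316
v -1.891 -2.924 0.524
v -1.559 -3.677 1.051
f 2 1 4
f 2 4 3
f 4 1 5
f 4 5 3
f 5 1 6
f 5 6 3
f 6 1 7
f 6 7 3
f 7 1 8
f 7 8 3
f 8 1 9
f 8 9 3
f 9 1 10
f 9 10 3
f 10 1 2
f 10 2 3
f 12 14 11
f 15 12 11
f 11 14 13
f 13 15 11
f 12 18 14
f 16 12 15
f 16 18 12
f 14 18 13
f 17 15 13
f 13 18 17
f 17 16 15
f 18 16 17
f 19 30 24
f 19 24 20
f 19 20 26
f 19 26 29
f 19 29 30
f 20 24 28
f 24 30 23
f 30 29 21
f 29 26 25
f 26 20 27
f 22 28 23
f 22 23 21
f 22 21 25
f 22 25 27
f 22 27 28
f 23 28 24
f 21 23 30
f 25 21 29
f 27 25 26
f 28 27 20



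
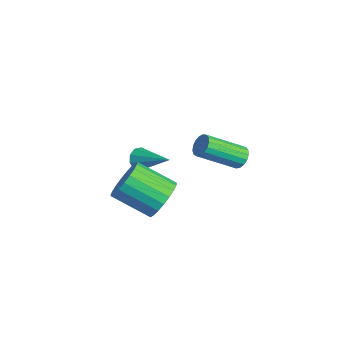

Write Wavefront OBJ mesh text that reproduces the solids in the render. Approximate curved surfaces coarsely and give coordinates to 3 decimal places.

v 2.845 -2.343 -1.527
v 3.697 -2.883 -1.377
v 2.668 -4.238 -0.404
v 1.815 -3.697 -0.553
v 3.69 -2.632 -1.035
v 2.661 -3.987 -0.062
v 3.537 -2.331 -0.778
v 2.508 -3.686 0.195
v 3.265 -2.033 -0.65
v 2.236 -3.387 0.323
v 2.92 -1.787 -0.674
v 1.89 -3.142 0.299
v 2.561 -1.638 -0.845
v 1.532 -2.993 0.128
v 2.252 -1.611 -1.134
v 1.223 -2.965 -0.161
v 2.045 -1.71 -1.491
v 1.016 -3.065 -0.518
v 1.977 -1.919 -1.854
v 0.947 -3.273 -0.881
v 2.058 -2.2 -2.16
v 1.029 -3.555 -1.187
v 2.276 -2.507 -2.357
v 1.246 -3.862 -1.384
v 2.592 -2.785 -2.41
v 1.562 -4.14 -1.437
v 2.951 -2.987 -2.31
v 1.922 -4.341 -1.337
v 3.292 -3.077 -2.075
v 2.263 -4.432 -1.102
v 3.556 -3.04 -1.745
v 2.527 -4.395 -0.772
v -0.266 2.458 -2.568
v 0.252 2.237 -2.801
v 0.025 0.441 -1.606
v -0.494 0.662 -1.372
v 0.339 2.384 -2.564
v 0.112 0.587 -1.369
v 0.288 2.548 -2.328
v 0.06 0.751 -1.133
v 0.109 2.691 -2.147
v -0.118 0.894 -0.951
v -0.155 2.781 -2.062
v -0.383 0.984 -0.867
v -0.445 2.797 -2.093
v -0.673 1 -0.898
v -0.694 2.735 -2.233
v -0.922 0.939 -1.037
v -0.845 2.611 -2.449
v -1.072 0.814 -1.254
v -0.863 2.451 -2.693
v -1.091 0.654 -1.498
v -0.745 2.293 -2.908
v -0.972 0.496 -1.713
v -0.517 2.173 -3.045
v -0.744 0.376 -1.85
v -0.231 2.118 -3.073
v -0.459 0.321 -1.877
v 0.046 2.141 -2.985
v -0.181 0.345 -1.789
v -2.609 -1.438 -3.311
v -2.29 -1.485 -3.841
v -1.111 -0.562 -2.489
v -2.507 -1.12 -3.834
v -2.772 -0.904 -3.582
v -2.96 -0.938 -3.204
v -2.984 -1.206 -2.875
v -2.832 -1.582 -2.751
v -2.576 -1.89 -2.889
v -2.335 -1.987 -3.224
v -2.223 -1.827 -3.6
f 2 1 5
f 2 5 3
f 3 5 6
f 3 6 4
f 5 1 7
f 5 7 6
f 6 7 8
f 6 8 4
f 7 1 9
f 7 9 8
f 8 9 10
f 8 10 4
f 9 1 11
f 9 11 10
f 10 11 12
f 10 12 4
f 11 1 13
f 11 13 12
f 12 13 14
f 12 14 4
f 13 1 15
f 13 15 14
f 14 15 16
f 14 16 4
f 15 1 17
f 15 17 16
f 16 17 18
f 16 18 4
f 17 1 19
f 17 19 18
f 18 19 20
f 18 20 4
f 19 1 21
f 19 21 20
f 20 21 22
f 20 22 4
f 21 1 23
f 21 23 22
f 22 23 24
f 22 24 4
f 23 1 25
f 23 25 24
f 24 25 26
f 24 26 4
f 25 1 27
f 25 27 26
f 26 27 28
f 26 28 4
f 27 1 29
f 27 29 28
f 28 29 30
f 28 30 4
f 29 1 31
f 29 31 30
f 30 31 32
f 30 32 4
f 31 1 2
f 31 2 32
f 32 2 3
f 32 3 4
f 34 33 37
f 34 37 35
f 35 37 38
f 35 38 36
f 37 33 39
f 37 39 38
f 38 39 40
f 38 40 36
f 39 33 41
f 39 41 40
f 40 41 42
f 40 42 36
f 41 33 43
f 41 43 42
f 42 43 44
f 42 44 36
f 43 33 45
f 43 45 44
f 44 45 46
f 44 46 36
f 45 33 47
f 45 47 46
f 46 47 48
f 46 48 36
f 47 33 49
f 47 49 48
f 48 49 50
f 48 50 36
f 49 33 51
f 49 51 50
f 50 51 52
f 50 52 36
f 51 33 53
f 51 53 52
f 52 53 54
f 52 54 36
f 53 33 55
f 53 55 54
f 54 55 56
f 54 56 36
f 55 33 57
f 55 57 56
f 56 57 58
f 56 58 36
f 57 33 59
f 57 59 58
f 58 59 60
f 58 60 36
f 59 33 34
f 59 34 60
f 60 34 35
f 60 35 36
f 62 61 64
f 62 64 63
f 64 61 65
f 64 65 63
f 65 61 66
f 65 66 63
f 66 61 67
f 66 67 63
f 67 61 68
f 67 68 63
f 68 61 69
f 68 69 63
f 69 61 70
f 69 70 63
f 70 61 71
f 70 71 63
f 71 61 62
f 71 62 63



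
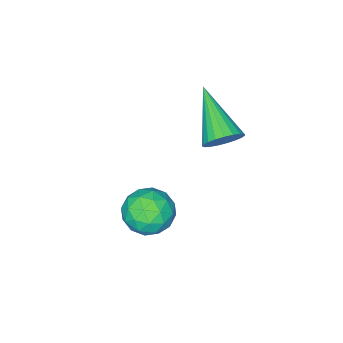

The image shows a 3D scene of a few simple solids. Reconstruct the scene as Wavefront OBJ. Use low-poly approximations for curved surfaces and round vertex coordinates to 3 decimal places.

v -2.315 1.032 0.952
v -1.848 0.735 0.813
v -2.905 -0.312 1.848
v -1.782 0.84 1.015
v -1.807 0.978 1.206
v -1.92 1.126 1.353
v -2.101 1.257 1.43
v -2.319 1.35 1.425
v -2.537 1.387 1.339
v -2.716 1.364 1.185
v -2.825 1.282 0.991
v -2.846 1.158 0.79
v -2.776 1.012 0.618
v -2.625 0.869 0.503
v -2.421 0.755 0.466
v -2.198 0.688 0.513
v -1.996 0.681 0.636
v 0.313 1.788 -0.06
v 0.704 2.01 0.496
v 0.476 0.69 0.264
v 0.867 0.912 0.82
v 0.163 1.036 0.806
v 0.062 1.715 0.606
v 1.118 0.985 0.154
v 1.017 1.664 -0.046
v 1.201 1.514 0.628
v 0.612 1.546 1.031
v 0.568 1.154 -0.271
v -0.021 1.186 0.132
v 0.494 1.996 0.189
v 0.686 0.704 0.571
v 0.272 0.777 0.563
v 0.502 0.908 0.889
v 0.117 1.822 0.254
v 0.347 1.952 0.581
v 0.029 1.38 0.763
v 0.833 0.748 0.179
v 1.063 0.878 0.506
v 0.678 1.792 -0.129
v 0.908 1.923 0.197
v 1.151 1.32 -0.003
v 1.016 1.835 0.594
v 1.112 1.189 0.784
v 1.26 1.232 0.393
v 1.2 1.631 0.275
v 0.67 1.853 0.83
v 0.766 1.208 1.021
v 0.352 1.28 1.013
v 0.292 1.679 0.895
v 0.962 1.562 0.908
v 0.414 1.492 -0.261
v 0.51 0.847 -0.07
v 0.888 1.021 -0.135
v 0.828 1.42 -0.253
v 0.068 1.511 -0.024
v 0.164 0.865 0.166
v -0.02 1.069 0.485
v -0.08 1.468 0.367
v 0.218 1.138 -0.148
f 2 1 4
f 2 4 3
f 4 1 5
f 4 5 3
f 5 1 6
f 5 6 3
f 6 1 7
f 6 7 3
f 7 1 8
f 7 8 3
f 8 1 9
f 8 9 3
f 9 1 10
f 9 10 3
f 10 1 11
f 10 11 3
f 11 1 12
f 11 12 3
f 12 1 13
f 12 13 3
f 13 1 14
f 13 14 3
f 14 1 15
f 14 15 3
f 15 1 16
f 15 16 3
f 16 1 17
f 16 17 3
f 17 1 2
f 17 2 3
f 18 55 34
f 55 29 58
f 34 58 23
f 55 58 34
f 18 34 30
f 34 23 35
f 30 35 19
f 34 35 30
f 18 30 39
f 30 19 40
f 39 40 25
f 30 40 39
f 18 39 51
f 39 25 54
f 51 54 28
f 39 54 51
f 18 51 55
f 51 28 59
f 55 59 29
f 51 59 55
f 19 35 46
f 35 23 49
f 46 49 27
f 35 49 46
f 23 58 36
f 58 29 57
f 36 57 22
f 58 57 36
f 29 59 56
f 59 28 52
f 56 52 20
f 59 52 56
f 28 54 53
f 54 25 41
f 53 41 24
f 54 41 53
f 25 40 45
f 40 19 42
f 45 42 26
f 40 42 45
f 21 47 33
f 47 27 48
f 33 48 22
f 47 48 33
f 21 33 31
f 33 22 32
f 31 32 20
f 33 32 31
f 21 31 38
f 31 20 37
f 38 37 24
f 31 37 38
f 21 38 43
f 38 24 44
f 43 44 26
f 38 44 43
f 21 43 47
f 43 26 50
f 47 50 27
f 43 50 47
f 22 48 36
f 48 27 49
f 36 49 23
f 48 49 36
f 20 32 56
f 32 22 57
f 56 57 29
f 32 57 56
f 24 37 53
f 37 20 52
f 53 52 28
f 37 52 53
f 26 44 45
f 44 24 41
f 45 41 25
f 44 41 45
f 27 50 46
f 50 26 42
f 46 42 19
f 50 42 46



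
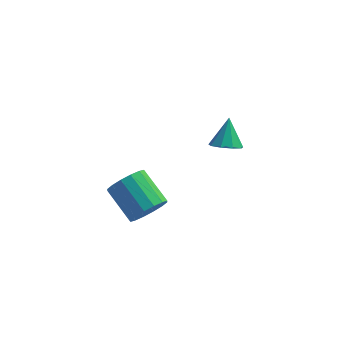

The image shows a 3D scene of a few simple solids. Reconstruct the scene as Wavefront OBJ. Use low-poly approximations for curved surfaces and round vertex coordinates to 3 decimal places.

v 3.574 1.619 2.775
v 4.303 1.775 2.63
v 3.626 2.481 3.965
v 3.996 2.121 2.392
v 3.492 2.232 2.334
v 3.025 2.056 2.483
v 2.816 1.675 2.768
v 2.961 1.268 3.057
v 3.392 1.025 3.214
v 3.909 1.06 3.166
v 4.268 1.356 2.935
v 0.879 -3.796 3.279
v 1.594 -3.467 3.735
v 0.517 -2.374 4.636
v -0.199 -2.704 4.181
v 1.555 -3.192 3.354
v 0.477 -2.099 4.256
v 1.334 -3.079 2.953
v 0.256 -1.986 3.855
v 0.991 -3.158 2.64
v -0.086 -2.066 3.542
v 0.618 -3.409 2.498
v -0.459 -2.316 3.4
v 0.315 -3.763 2.565
v -0.762 -2.67 3.467
v 0.163 -4.126 2.824
v -0.914 -3.033 3.725
v 0.203 -4.401 3.204
v -0.875 -3.308 4.106
v 0.424 -4.514 3.605
v -0.654 -3.421 4.507
v 0.766 -4.434 3.918
v -0.311 -3.342 4.82
v 1.139 -4.184 4.06
v 0.062 -3.091 4.962
v 1.442 -3.83 3.993
v 0.365 -2.737 4.895
f 2 1 4
f 2 4 3
f 4 1 5
f 4 5 3
f 5 1 6
f 5 6 3
f 6 1 7
f 6 7 3
f 7 1 8
f 7 8 3
f 8 1 9
f 8 9 3
f 9 1 10
f 9 10 3
f 10 1 11
f 10 11 3
f 11 1 2
f 11 2 3
f 13 12 16
f 13 16 14
f 14 16 17
f 14 17 15
f 16 12 18
f 16 18 17
f 17 18 19
f 17 19 15
f 18 12 20
f 18 20 19
f 19 20 21
f 19 21 15
f 20 12 22
f 20 22 21
f 21 22 23
f 21 23 15
f 22 12 24
f 22 24 23
f 23 24 25
f 23 25 15
f 24 12 26
f 24 26 25
f 25 26 27
f 25 27 15
f 26 12 28
f 26 28 27
f 27 28 29
f 27 29 15
f 28 12 30
f 28 30 29
f 29 30 31
f 29 31 15
f 30 12 32
f 30 32 31
f 31 32 33
f 31 33 15
f 32 12 34
f 32 34 33
f 33 34 35
f 33 35 15
f 34 12 36
f 34 36 35
f 35 36 37
f 35 37 15
f 36 12 13
f 36 13 37
f 37 13 14
f 37 14 15



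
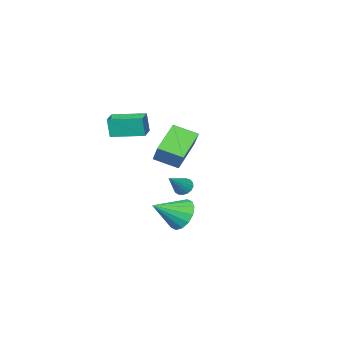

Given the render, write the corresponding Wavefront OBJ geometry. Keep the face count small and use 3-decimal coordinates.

v -1.18 -1.961 3.398
v -1.082 -2.072 4.619
v -0.384 -1.39 3.386
v -0.285 -1.5 4.607
v -0.095 -3.48 3.173
v 0.004 -3.59 4.394
v 0.702 -2.908 3.161
v 0.8 -3.019 4.382
v 1.501 3.478 -0.1
v 1.934 3.195 -0.967
v 2.979 2.982 0.8
v 2.066 3.697 -0.908
v 2.047 4.141 -0.631
v 1.881 4.407 -0.213
v 1.613 4.423 0.236
v 1.316 4.187 0.595
v 1.068 3.76 0.768
v 0.936 3.258 0.708
v 0.955 2.814 0.432
v 1.121 2.549 0.013
v 1.389 2.532 -0.436
v 1.686 2.768 -0.795
v -3.518 -1.919 -1.313
v -3.138 -1.887 -1.776
v -2.262 -1.701 -0.267
v -3.22 -1.615 -1.735
v -3.37 -1.412 -1.598
v -3.554 -1.326 -1.395
v -3.73 -1.375 -1.173
v -3.857 -1.549 -0.984
v -3.907 -1.808 -0.87
v -3.868 -2.092 -0.857
v -3.749 -2.337 -0.949
v -3.577 -2.486 -1.125
v -3.392 -2.505 -1.343
v -3.235 -2.39 -1.555
v -3.144 -2.167 -1.711
v -4.45 -4.152 1.581
v -4.069 -3.36 2.696
v -5.253 -2.996 1.034
v -4.873 -2.204 2.149
v -2.707 -3.456 0.491
v -2.327 -2.664 1.606
v -3.511 -2.3 -0.056
v -3.13 -1.508 1.059
f 2 4 1
f 5 2 1
f 1 4 3
f 3 5 1
f 2 8 4
f 6 2 5
f 6 8 2
f 4 8 3
f 7 5 3
f 3 8 7
f 7 6 5
f 8 6 7
f 10 9 12
f 10 12 11
f 12 9 13
f 12 13 11
f 13 9 14
f 13 14 11
f 14 9 15
f 14 15 11
f 15 9 16
f 15 16 11
f 16 9 17
f 16 17 11
f 17 9 18
f 17 18 11
f 18 9 19
f 18 19 11
f 19 9 20
f 19 20 11
f 20 9 21
f 20 21 11
f 21 9 22
f 21 22 11
f 22 9 10
f 22 10 11
f 24 23 26
f 24 26 25
f 26 23 27
f 26 27 25
f 27 23 28
f 27 28 25
f 28 23 29
f 28 29 25
f 29 23 30
f 29 30 25
f 30 23 31
f 30 31 25
f 31 23 32
f 31 32 25
f 32 23 33
f 32 33 25
f 33 23 34
f 33 34 25
f 34 23 35
f 34 35 25
f 35 23 36
f 35 36 25
f 36 23 37
f 36 37 25
f 37 23 24
f 37 24 25
f 39 41 38
f 42 39 38
f 38 41 40
f 40 42 38
f 39 45 41
f 43 39 42
f 43 45 39
f 41 45 40
f 44 42 40
f 40 45 44
f 44 43 42
f 45 43 44



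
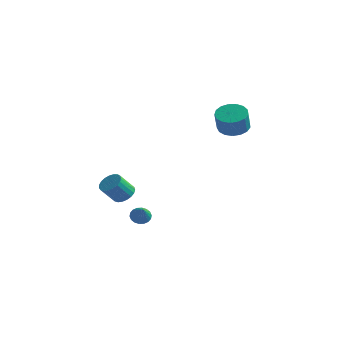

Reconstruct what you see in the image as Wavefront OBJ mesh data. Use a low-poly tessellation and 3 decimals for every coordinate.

v 3.079 0.301 2.539
v 3.656 0.896 2.729
v 3.878 0.334 3.812
v 3.301 -0.261 3.621
v 3.308 1.046 2.878
v 3.53 0.484 3.961
v 2.908 1.025 2.949
v 3.13 0.463 4.032
v 2.547 0.839 2.927
v 2.769 0.277 4.009
v 2.308 0.529 2.815
v 2.53 -0.033 3.898
v 2.246 0.167 2.64
v 2.468 -0.395 3.723
v 2.374 -0.164 2.442
v 2.596 -0.726 3.525
v 2.664 -0.389 2.266
v 2.886 -0.951 3.348
v 3.049 -0.456 2.152
v 3.271 -1.017 3.235
v 3.441 -0.349 2.127
v 3.663 -0.911 3.21
v 3.75 -0.093 2.196
v 3.972 -0.655 3.279
v 3.905 0.253 2.344
v 4.127 -0.309 3.427
v 3.871 0.61 2.536
v 4.093 0.048 3.619
v -1.495 -2.82 -2.178
v -0.842 -2.849 -1.989
v -1.153 -3.609 -1.033
v -1.805 -3.58 -1.222
v -0.936 -2.626 -1.842
v -1.247 -3.386 -0.886
v -1.127 -2.437 -1.754
v -1.437 -3.196 -0.798
v -1.381 -2.314 -1.739
v -1.691 -3.073 -0.783
v -1.655 -2.278 -1.8
v -1.965 -3.038 -0.843
v -1.901 -2.337 -1.926
v -2.212 -3.096 -0.97
v -2.077 -2.479 -2.096
v -2.387 -3.238 -1.14
v -2.152 -2.679 -2.28
v -2.463 -3.439 -1.324
v -2.114 -2.905 -2.446
v -2.424 -3.664 -1.49
v -1.968 -3.115 -2.567
v -2.279 -3.875 -1.61
v -1.741 -3.275 -2.619
v -2.052 -4.035 -1.663
v -1.471 -3.356 -2.596
v -1.782 -4.116 -1.64
v -1.205 -3.344 -2.5
v -1.516 -4.104 -1.544
v -0.989 -3.242 -2.349
v -1.3 -4.002 -1.393
v -0.861 -3.067 -2.168
v -1.172 -3.826 -1.212
v -1.204 -1.801 -3.997
v -0.751 -1.756 -4.34
v -0.536 -2.479 -3.203
v -0.727 -1.554 -4.188
v -0.797 -1.401 -3.998
v -0.948 -1.328 -3.808
v -1.15 -1.348 -3.655
v -1.362 -1.457 -3.57
v -1.543 -1.635 -3.57
v -1.657 -1.846 -3.654
v -1.681 -2.047 -3.807
v -1.611 -2.2 -3.996
v -1.46 -2.274 -4.186
v -1.258 -2.254 -4.339
v -1.045 -2.144 -4.424
v -0.864 -1.966 -4.424
f 2 1 5
f 2 5 3
f 3 5 6
f 3 6 4
f 5 1 7
f 5 7 6
f 6 7 8
f 6 8 4
f 7 1 9
f 7 9 8
f 8 9 10
f 8 10 4
f 9 1 11
f 9 11 10
f 10 11 12
f 10 12 4
f 11 1 13
f 11 13 12
f 12 13 14
f 12 14 4
f 13 1 15
f 13 15 14
f 14 15 16
f 14 16 4
f 15 1 17
f 15 17 16
f 16 17 18
f 16 18 4
f 17 1 19
f 17 19 18
f 18 19 20
f 18 20 4
f 19 1 21
f 19 21 20
f 20 21 22
f 20 22 4
f 21 1 23
f 21 23 22
f 22 23 24
f 22 24 4
f 23 1 25
f 23 25 24
f 24 25 26
f 24 26 4
f 25 1 27
f 25 27 26
f 26 27 28
f 26 28 4
f 27 1 2
f 27 2 28
f 28 2 3
f 28 3 4
f 30 29 33
f 30 33 31
f 31 33 34
f 31 34 32
f 33 29 35
f 33 35 34
f 34 35 36
f 34 36 32
f 35 29 37
f 35 37 36
f 36 37 38
f 36 38 32
f 37 29 39
f 37 39 38
f 38 39 40
f 38 40 32
f 39 29 41
f 39 41 40
f 40 41 42
f 40 42 32
f 41 29 43
f 41 43 42
f 42 43 44
f 42 44 32
f 43 29 45
f 43 45 44
f 44 45 46
f 44 46 32
f 45 29 47
f 45 47 46
f 46 47 48
f 46 48 32
f 47 29 49
f 47 49 48
f 48 49 50
f 48 50 32
f 49 29 51
f 49 51 50
f 50 51 52
f 50 52 32
f 51 29 53
f 51 53 52
f 52 53 54
f 52 54 32
f 53 29 55
f 53 55 54
f 54 55 56
f 54 56 32
f 55 29 57
f 55 57 56
f 56 57 58
f 56 58 32
f 57 29 59
f 57 59 58
f 58 59 60
f 58 60 32
f 59 29 30
f 59 30 60
f 60 30 31
f 60 31 32
f 62 61 64
f 62 64 63
f 64 61 65
f 64 65 63
f 65 61 66
f 65 66 63
f 66 61 67
f 66 67 63
f 67 61 68
f 67 68 63
f 68 61 69
f 68 69 63
f 69 61 70
f 69 70 63
f 70 61 71
f 70 71 63
f 71 61 72
f 71 72 63
f 72 61 73
f 72 73 63
f 73 61 74
f 73 74 63
f 74 61 75
f 74 75 63
f 75 61 76
f 75 76 63
f 76 61 62
f 76 62 63



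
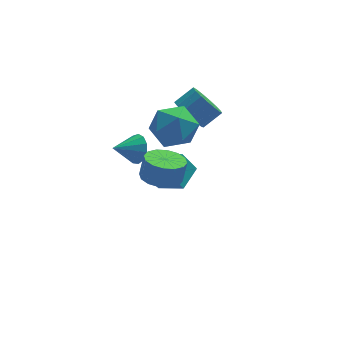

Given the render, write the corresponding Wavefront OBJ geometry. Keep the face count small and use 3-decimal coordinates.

v -2.5 2.827 0.232
v -2.091 2.459 0.88
v -3.7 2.473 0.788
v -2.166 2.915 1.008
v -2.346 3.342 0.89
v -2.576 3.606 0.562
v -2.781 3.622 0.13
v -2.897 3.386 -0.27
v -2.887 2.972 -0.511
v -2.754 2.512 -0.516
v -2.54 2.152 -0.284
v -2.313 2.006 0.112
v -2.146 2.121 0.546
v -0.17 2.13 3.018
v 0.414 1.575 2.46
v 1.334 1.855 3.143
v 0.75 2.41 3.702
v 0.435 1.998 2.258
v 1.355 2.278 2.942
v 0.317 2.451 2.231
v 1.237 2.732 2.914
v 0.087 2.83 2.384
v 1.008 3.111 3.067
v -0.201 3.05 2.682
v 0.719 3.33 3.365
v -0.482 3.058 3.057
v 0.438 3.339 3.74
v -0.692 2.854 3.424
v 0.228 3.134 4.107
v -0.782 2.483 3.697
v 0.138 2.764 4.38
v -0.732 2.032 3.815
v 0.188 2.313 4.499
v -0.553 1.603 3.751
v 0.367 1.884 4.434
v -0.287 1.295 3.519
v 0.633 1.576 4.202
v 0.006 1.178 3.172
v 0.927 1.459 3.855
v 0.259 1.279 2.79
v 1.179 1.56 3.473
v -2.281 2.277 -1.184
v -1.266 1.235 -0.426
v -1.449 3.372 -0.794
v -0.434 2.331 -0.036
v -1.606 2.149 -2.264
v -0.591 1.108 -1.506
v -0.774 3.245 -1.874
v 0.241 2.203 -1.116
v -1.3 0.79 2.84
v -0.28 0.927 3.551
v -2.1 -0.447 4.229
v -1.08 -0.31 4.94
v -1.865 0.651 4.78
v -1.37 1.416 3.922
v -1.01 -0.936 3.858
v -0.515 -0.171 3
v -0.1 -0.139 4.18
v -0.629 0.842 4.75
v -1.751 -0.362 3.03
v -2.28 0.619 3.6
v -2.347 -3.056 3.329
v -1.439 -3.33 3.177
v -1.206 -3.158 4.259
v -2.113 -2.884 4.411
v -1.44 -2.839 3.099
v -1.207 -2.667 4.181
v -1.684 -2.407 3.083
v -1.451 -2.234 4.165
v -2.106 -2.148 3.132
v -1.872 -1.976 4.214
v -2.592 -2.133 3.235
v -2.358 -1.96 4.317
v -3.012 -2.365 3.362
v -2.779 -2.193 4.444
v -3.254 -2.782 3.481
v -3.021 -2.61 4.563
v -3.253 -3.273 3.559
v -3.02 -3.101 4.641
v -3.009 -3.706 3.575
v -2.776 -3.533 4.657
v -2.588 -3.964 3.526
v -2.354 -3.792 4.608
v -2.102 -3.98 3.423
v -1.868 -3.807 4.505
v -1.681 -3.747 3.296
v -1.448 -3.575 4.378
f 2 1 4
f 2 4 3
f 4 1 5
f 4 5 3
f 5 1 6
f 5 6 3
f 6 1 7
f 6 7 3
f 7 1 8
f 7 8 3
f 8 1 9
f 8 9 3
f 9 1 10
f 9 10 3
f 10 1 11
f 10 11 3
f 11 1 12
f 11 12 3
f 12 1 13
f 12 13 3
f 13 1 2
f 13 2 3
f 15 14 18
f 15 18 16
f 16 18 19
f 16 19 17
f 18 14 20
f 18 20 19
f 19 20 21
f 19 21 17
f 20 14 22
f 20 22 21
f 21 22 23
f 21 23 17
f 22 14 24
f 22 24 23
f 23 24 25
f 23 25 17
f 24 14 26
f 24 26 25
f 25 26 27
f 25 27 17
f 26 14 28
f 26 28 27
f 27 28 29
f 27 29 17
f 28 14 30
f 28 30 29
f 29 30 31
f 29 31 17
f 30 14 32
f 30 32 31
f 31 32 33
f 31 33 17
f 32 14 34
f 32 34 33
f 33 34 35
f 33 35 17
f 34 14 36
f 34 36 35
f 35 36 37
f 35 37 17
f 36 14 38
f 36 38 37
f 37 38 39
f 37 39 17
f 38 14 40
f 38 40 39
f 39 40 41
f 39 41 17
f 40 14 15
f 40 15 41
f 41 15 16
f 41 16 17
f 43 45 42
f 46 43 42
f 42 45 44
f 44 46 42
f 43 49 45
f 47 43 46
f 47 49 43
f 45 49 44
f 48 46 44
f 44 49 48
f 48 47 46
f 49 47 48
f 50 61 55
f 50 55 51
f 50 51 57
f 50 57 60
f 50 60 61
f 51 55 59
f 55 61 54
f 61 60 52
f 60 57 56
f 57 51 58
f 53 59 54
f 53 54 52
f 53 52 56
f 53 56 58
f 53 58 59
f 54 59 55
f 52 54 61
f 56 52 60
f 58 56 57
f 59 58 51
f 63 62 66
f 63 66 64
f 64 66 67
f 64 67 65
f 66 62 68
f 66 68 67
f 67 68 69
f 67 69 65
f 68 62 70
f 68 70 69
f 69 70 71
f 69 71 65
f 70 62 72
f 70 72 71
f 71 72 73
f 71 73 65
f 72 62 74
f 72 74 73
f 73 74 75
f 73 75 65
f 74 62 76
f 74 76 75
f 75 76 77
f 75 77 65
f 76 62 78
f 76 78 77
f 77 78 79
f 77 79 65
f 78 62 80
f 78 80 79
f 79 80 81
f 79 81 65
f 80 62 82
f 80 82 81
f 81 82 83
f 81 83 65
f 82 62 84
f 82 84 83
f 83 84 85
f 83 85 65
f 84 62 86
f 84 86 85
f 85 86 87
f 85 87 65
f 86 62 63
f 86 63 87
f 87 63 64
f 87 64 65



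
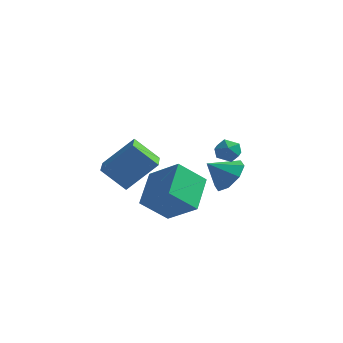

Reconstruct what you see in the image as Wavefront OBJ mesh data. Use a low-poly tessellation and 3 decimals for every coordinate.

v -1.669 -2.958 -1.84
v -2.817 -3.153 -0.743
v -2.196 -1.565 -2.144
v -3.344 -1.76 -1.047
v -0.436 -2.18 -0.413
v -1.584 -2.375 0.684
v -0.963 -0.787 -0.717
v -2.111 -0.982 0.38
v -0.585 -0.743 -4.602
v -1.652 -1.54 -3.406
v -0.842 1.057 -3.632
v -1.909 0.259 -2.436
v 1.009 -1.139 -3.444
v -0.058 -1.937 -2.248
v 0.752 0.66 -2.474
v -0.315 -0.137 -1.278
v 0.544 2.542 -1.155
v 1.157 2.921 -1.003
v 1.203 1.619 -1.517
v 1.816 1.998 -1.365
v 1.382 1.766 -0.818
v 0.974 2.337 -0.594
v 1.386 2.203 -1.926
v 0.978 2.774 -1.702
v 1.677 2.711 -1.48
v 1.675 2.441 -0.795
v 0.685 2.099 -1.725
v 0.683 1.829 -1.04
v 0.806 3.546 -3.607
v 1.55 2.865 -3.22
v -0.146 3.014 -2.713
v 1.534 3.582 -2.81
v 1.092 4.278 -2.866
v 0.483 4.546 -3.356
v 0.063 4.228 -3.993
v 0.078 3.51 -4.404
v 0.52 2.814 -4.347
v 1.13 2.547 -3.857
f 2 4 1
f 5 2 1
f 1 4 3
f 3 5 1
f 2 8 4
f 6 2 5
f 6 8 2
f 4 8 3
f 7 5 3
f 3 8 7
f 7 6 5
f 8 6 7
f 10 12 9
f 13 10 9
f 9 12 11
f 11 13 9
f 10 16 12
f 14 10 13
f 14 16 10
f 12 16 11
f 15 13 11
f 11 16 15
f 15 14 13
f 16 14 15
f 17 28 22
f 17 22 18
f 17 18 24
f 17 24 27
f 17 27 28
f 18 22 26
f 22 28 21
f 28 27 19
f 27 24 23
f 24 18 25
f 20 26 21
f 20 21 19
f 20 19 23
f 20 23 25
f 20 25 26
f 21 26 22
f 19 21 28
f 23 19 27
f 25 23 24
f 26 25 18
f 30 29 32
f 30 32 31
f 32 29 33
f 32 33 31
f 33 29 34
f 33 34 31
f 34 29 35
f 34 35 31
f 35 29 36
f 35 36 31
f 36 29 37
f 36 37 31
f 37 29 38
f 37 38 31
f 38 29 30
f 38 30 31



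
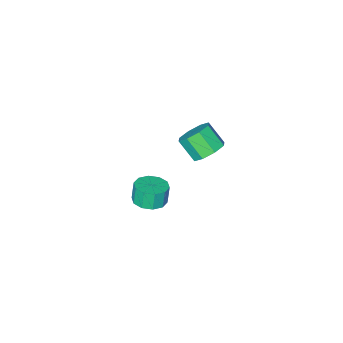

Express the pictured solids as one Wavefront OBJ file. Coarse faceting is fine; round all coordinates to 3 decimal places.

v -3.747 -1.528 -3.106
v -2.706 -1.581 -3.388
v -2.452 -2.705 -2.236
v -3.493 -2.652 -1.954
v -2.847 -1.014 -2.804
v -2.592 -2.138 -1.651
v -3.515 -0.748 -2.396
v -3.261 -1.872 -1.244
v -4.319 -0.939 -2.405
v -4.065 -2.063 -1.253
v -4.788 -1.475 -2.824
v -4.534 -2.599 -1.672
v -4.648 -2.042 -3.409
v -4.393 -3.166 -2.256
v -3.979 -2.308 -3.816
v -3.725 -3.432 -2.664
v -3.175 -2.117 -3.807
v -2.921 -3.241 -2.655
v 3.478 2.384 0.342
v 4.138 1.705 0.416
v 3.922 1.616 1.532
v 3.262 2.296 1.458
v 4.399 2.222 0.508
v 4.183 2.134 1.624
v 4.309 2.802 0.536
v 4.093 2.714 1.652
v 3.901 3.222 0.49
v 3.685 3.133 1.606
v 3.332 3.322 0.388
v 3.116 3.233 1.504
v 2.818 3.064 0.268
v 2.602 2.975 1.384
v 2.557 2.546 0.176
v 2.341 2.458 1.292
v 2.647 1.966 0.148
v 2.431 1.878 1.264
v 3.055 1.547 0.194
v 2.839 1.458 1.31
v 3.624 1.447 0.296
v 3.408 1.358 1.412
f 2 1 5
f 2 5 3
f 3 5 6
f 3 6 4
f 5 1 7
f 5 7 6
f 6 7 8
f 6 8 4
f 7 1 9
f 7 9 8
f 8 9 10
f 8 10 4
f 9 1 11
f 9 11 10
f 10 11 12
f 10 12 4
f 11 1 13
f 11 13 12
f 12 13 14
f 12 14 4
f 13 1 15
f 13 15 14
f 14 15 16
f 14 16 4
f 15 1 17
f 15 17 16
f 16 17 18
f 16 18 4
f 17 1 2
f 17 2 18
f 18 2 3
f 18 3 4
f 20 19 23
f 20 23 21
f 21 23 24
f 21 24 22
f 23 19 25
f 23 25 24
f 24 25 26
f 24 26 22
f 25 19 27
f 25 27 26
f 26 27 28
f 26 28 22
f 27 19 29
f 27 29 28
f 28 29 30
f 28 30 22
f 29 19 31
f 29 31 30
f 30 31 32
f 30 32 22
f 31 19 33
f 31 33 32
f 32 33 34
f 32 34 22
f 33 19 35
f 33 35 34
f 34 35 36
f 34 36 22
f 35 19 37
f 35 37 36
f 36 37 38
f 36 38 22
f 37 19 39
f 37 39 38
f 38 39 40
f 38 40 22
f 39 19 20
f 39 20 40
f 40 20 21
f 40 21 22



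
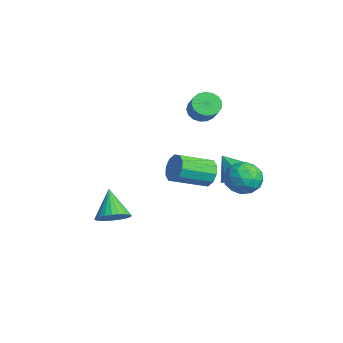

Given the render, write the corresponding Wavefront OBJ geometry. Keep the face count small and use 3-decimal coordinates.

v -1.034 1.655 3.466
v -0.769 1.213 3.14
v 0.019 1.163 3.847
v -0.246 1.605 4.174
v -0.655 1.459 3.03
v 0.133 1.409 3.738
v -0.628 1.749 3.021
v 0.16 1.7 3.728
v -0.694 2.018 3.113
v 0.094 1.969 3.821
v -0.838 2.204 3.287
v -0.05 2.154 3.994
v -1.027 2.264 3.501
v -0.239 2.214 4.209
v -1.217 2.184 3.708
v -0.429 2.134 4.415
v -1.366 1.983 3.859
v -0.578 1.933 4.566
v -1.438 1.707 3.92
v -0.65 1.657 4.628
v -1.418 1.419 3.878
v -0.63 1.369 4.585
v -1.31 1.185 3.741
v -0.522 1.135 4.448
v -1.138 1.059 3.541
v -0.35 1.009 4.248
v -0.943 1.069 3.324
v -0.155 1.019 4.031
v -1.326 2.054 -0.32
v -0.865 1.881 -0.817
v -0.792 0.413 -0.237
v -1.254 0.586 0.26
v -0.644 2.027 -0.474
v -0.571 0.559 0.105
v -0.684 2.183 -0.073
v -0.611 0.715 0.507
v -0.97 2.29 0.234
v -0.897 0.822 0.814
v -1.391 2.307 0.329
v -1.318 0.839 0.909
v -1.788 2.227 0.177
v -1.715 0.759 0.757
v -2.009 2.081 -0.165
v -1.936 0.613 0.414
v -1.969 1.925 -0.567
v -1.896 0.457 0.013
v -1.683 1.818 -0.874
v -1.61 0.35 -0.294
v -1.262 1.801 -0.969
v -1.189 0.333 -0.389
v 0.075 -2.329 -1.345
v 0.446 -1.758 -1.083
v -0.875 -2.211 -0.255
v 0.262 -1.629 -1.257
v 0.049 -1.606 -1.445
v -0.16 -1.694 -1.618
v -0.333 -1.878 -1.749
v -0.444 -2.131 -1.818
v -0.476 -2.414 -1.816
v -0.425 -2.684 -1.741
v -0.297 -2.9 -1.607
v -0.113 -3.029 -1.432
v 0.1 -3.052 -1.244
v 0.309 -2.964 -1.072
v 0.483 -2.78 -0.941
v 0.594 -2.527 -0.871
v 0.626 -2.244 -0.874
v 0.574 -1.974 -0.948
v 1.06 2.434 0.802
v 1.477 1.769 0.888
v 0.3 2.046 1.498
v 1.631 2.192 1.292
v 1.45 2.757 1.409
v 1.04 3.132 1.17
v 0.642 3.099 0.717
v 0.489 2.675 0.313
v 0.67 2.11 0.196
v 1.079 1.735 0.435
v 1.899 2.251 1.462
v 2.375 2.429 0.831
v 2.925 1.731 2.089
v 3.401 1.909 1.458
v 3.101 2.503 1.919
v 2.467 2.824 1.531
v 2.833 1.336 1.389
v 2.199 1.657 1.001
v 2.952 1.863 0.786
v 3.118 2.584 1.114
v 2.182 1.576 1.806
v 2.348 2.297 2.134
v 2.047 2.386 1.091
v 3.253 1.774 1.829
v 3.077 2.124 2.1
v 3.356 2.228 1.729
v 2.101 2.618 1.503
v 2.381 2.723 1.132
v 2.807 2.766 1.772
v 2.919 1.437 1.788
v 3.199 1.542 1.417
v 1.944 1.932 1.191
v 2.223 2.036 0.82
v 2.493 1.394 1.148
v 2.666 2.157 0.694
v 3.269 1.852 1.063
v 2.935 1.515 1.022
v 2.563 1.704 0.794
v 2.763 2.581 0.887
v 3.366 2.276 1.255
v 3.19 2.625 1.526
v 2.817 2.814 1.298
v 3.102 2.249 0.86
v 1.934 1.884 1.665
v 2.537 1.579 2.033
v 2.483 1.346 1.622
v 2.11 1.535 1.394
v 2.031 2.308 1.857
v 2.634 2.003 2.226
v 2.737 2.456 2.126
v 2.365 2.645 1.898
v 2.198 1.911 2.06
f 2 1 5
f 2 5 3
f 3 5 6
f 3 6 4
f 5 1 7
f 5 7 6
f 6 7 8
f 6 8 4
f 7 1 9
f 7 9 8
f 8 9 10
f 8 10 4
f 9 1 11
f 9 11 10
f 10 11 12
f 10 12 4
f 11 1 13
f 11 13 12
f 12 13 14
f 12 14 4
f 13 1 15
f 13 15 14
f 14 15 16
f 14 16 4
f 15 1 17
f 15 17 16
f 16 17 18
f 16 18 4
f 17 1 19
f 17 19 18
f 18 19 20
f 18 20 4
f 19 1 21
f 19 21 20
f 20 21 22
f 20 22 4
f 21 1 23
f 21 23 22
f 22 23 24
f 22 24 4
f 23 1 25
f 23 25 24
f 24 25 26
f 24 26 4
f 25 1 27
f 25 27 26
f 26 27 28
f 26 28 4
f 27 1 2
f 27 2 28
f 28 2 3
f 28 3 4
f 30 29 33
f 30 33 31
f 31 33 34
f 31 34 32
f 33 29 35
f 33 35 34
f 34 35 36
f 34 36 32
f 35 29 37
f 35 37 36
f 36 37 38
f 36 38 32
f 37 29 39
f 37 39 38
f 38 39 40
f 38 40 32
f 39 29 41
f 39 41 40
f 40 41 42
f 40 42 32
f 41 29 43
f 41 43 42
f 42 43 44
f 42 44 32
f 43 29 45
f 43 45 44
f 44 45 46
f 44 46 32
f 45 29 47
f 45 47 46
f 46 47 48
f 46 48 32
f 47 29 49
f 47 49 48
f 48 49 50
f 48 50 32
f 49 29 30
f 49 30 50
f 50 30 31
f 50 31 32
f 52 51 54
f 52 54 53
f 54 51 55
f 54 55 53
f 55 51 56
f 55 56 53
f 56 51 57
f 56 57 53
f 57 51 58
f 57 58 53
f 58 51 59
f 58 59 53
f 59 51 60
f 59 60 53
f 60 51 61
f 60 61 53
f 61 51 62
f 61 62 53
f 62 51 63
f 62 63 53
f 63 51 64
f 63 64 53
f 64 51 65
f 64 65 53
f 65 51 66
f 65 66 53
f 66 51 67
f 66 67 53
f 67 51 68
f 67 68 53
f 68 51 52
f 68 52 53
f 70 69 72
f 70 72 71
f 72 69 73
f 72 73 71
f 73 69 74
f 73 74 71
f 74 69 75
f 74 75 71
f 75 69 76
f 75 76 71
f 76 69 77
f 76 77 71
f 77 69 78
f 77 78 71
f 78 69 70
f 78 70 71
f 79 116 95
f 116 90 119
f 95 119 84
f 116 119 95
f 79 95 91
f 95 84 96
f 91 96 80
f 95 96 91
f 79 91 100
f 91 80 101
f 100 101 86
f 91 101 100
f 79 100 112
f 100 86 115
f 112 115 89
f 100 115 112
f 79 112 116
f 112 89 120
f 116 120 90
f 112 120 116
f 80 96 107
f 96 84 110
f 107 110 88
f 96 110 107
f 84 119 97
f 119 90 118
f 97 118 83
f 119 118 97
f 90 120 117
f 120 89 113
f 117 113 81
f 120 113 117
f 89 115 114
f 115 86 102
f 114 102 85
f 115 102 114
f 86 101 106
f 101 80 103
f 106 103 87
f 101 103 106
f 82 108 94
f 108 88 109
f 94 109 83
f 108 109 94
f 82 94 92
f 94 83 93
f 92 93 81
f 94 93 92
f 82 92 99
f 92 81 98
f 99 98 85
f 92 98 99
f 82 99 104
f 99 85 105
f 104 105 87
f 99 105 104
f 82 104 108
f 104 87 111
f 108 111 88
f 104 111 108
f 83 109 97
f 109 88 110
f 97 110 84
f 109 110 97
f 81 93 117
f 93 83 118
f 117 118 90
f 93 118 117
f 85 98 114
f 98 81 113
f 114 113 89
f 98 113 114
f 87 105 106
f 105 85 102
f 106 102 86
f 105 102 106
f 88 111 107
f 111 87 103
f 107 103 80
f 111 103 107

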